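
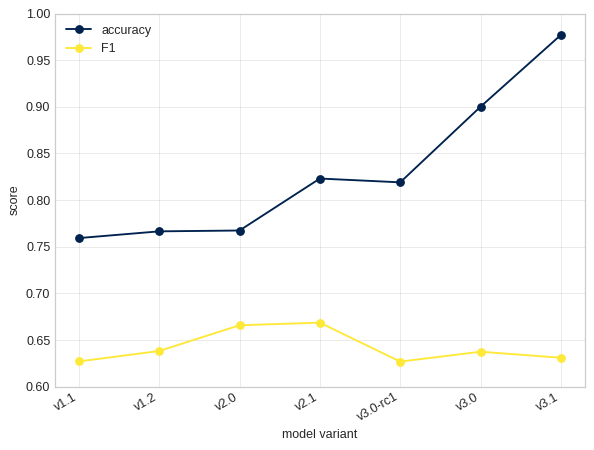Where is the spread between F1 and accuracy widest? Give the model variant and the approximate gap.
v3.1: F1 ≈ 0.65, accuracy ≈ 1.00 → gap ≈ 0.35. Next-largest (v3.0) is only ≈ 0.25.

v3.1, ≈ 0.35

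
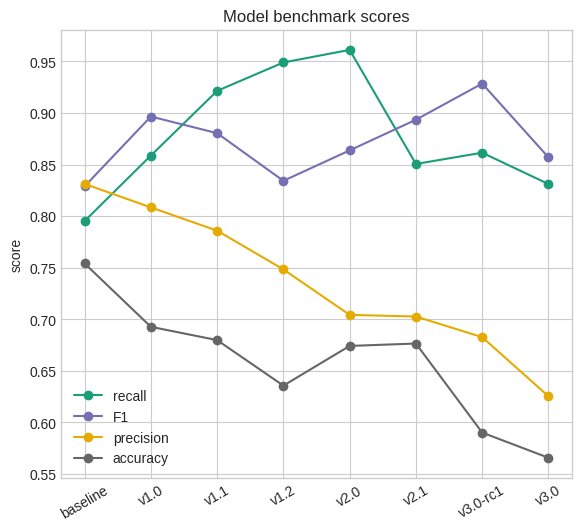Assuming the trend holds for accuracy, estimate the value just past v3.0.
Last three: 0.70, 0.60, 0.55 → slope ≈ -0.075/step → next ≈ 0.475.

≈ 0.475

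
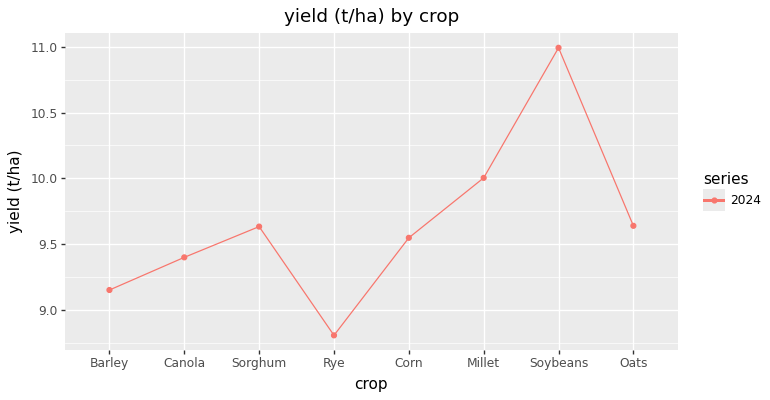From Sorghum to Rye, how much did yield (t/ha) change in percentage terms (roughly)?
Sorghum ≈ 9.6, Rye ≈ 8.8; (8.8 − 9.6) / 9.6 ≈ -8.3%.

≈ -8.3%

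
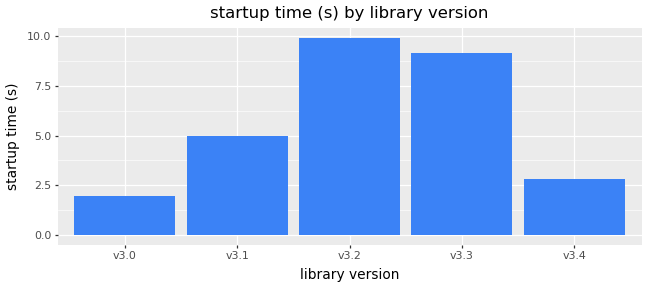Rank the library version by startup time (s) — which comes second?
v3.3

Top 3: v3.2 ≈ 10, v3.3 ≈ 9, v3.1 ≈ 5.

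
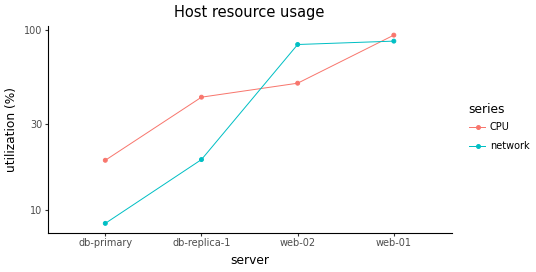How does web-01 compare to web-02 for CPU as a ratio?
≈ 1.8×

web-01 ≈ 90, web-02 ≈ 50; 90/50 ≈ 1.8.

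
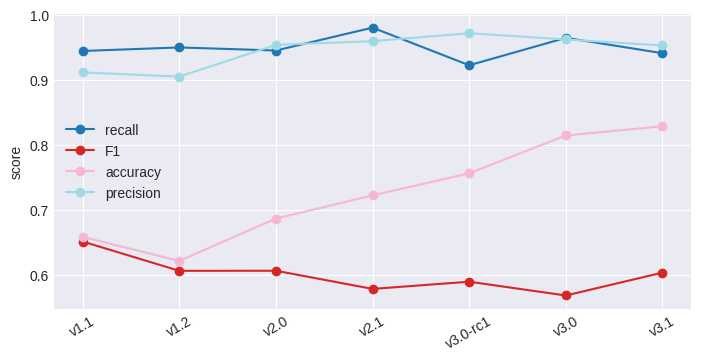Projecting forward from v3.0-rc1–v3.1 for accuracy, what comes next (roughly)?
Last three: 0.75, 0.80, 0.85 → slope ≈ 0.05/step → next ≈ 0.9.

≈ 0.9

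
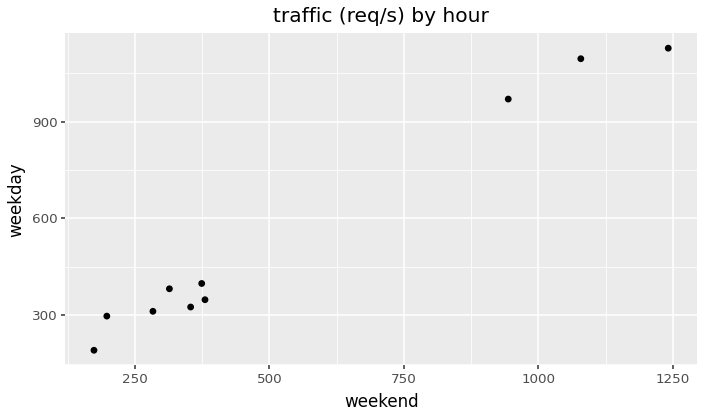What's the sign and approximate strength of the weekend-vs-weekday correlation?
positive, strong

Points are positively correlated; strong (|r| ≈ 1.0).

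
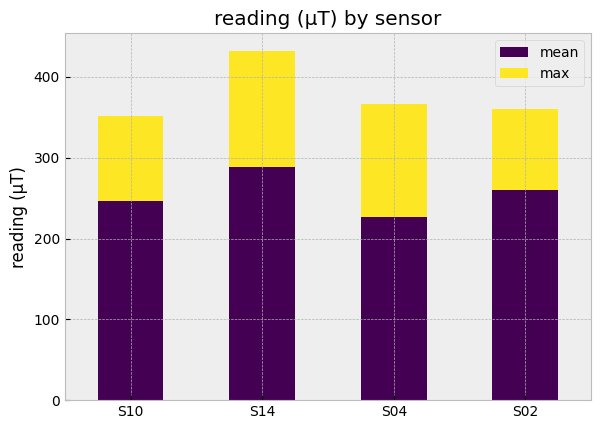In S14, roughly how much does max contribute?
max top ≈ 450, bottom ≈ 300; segment ≈ 150.

≈ 150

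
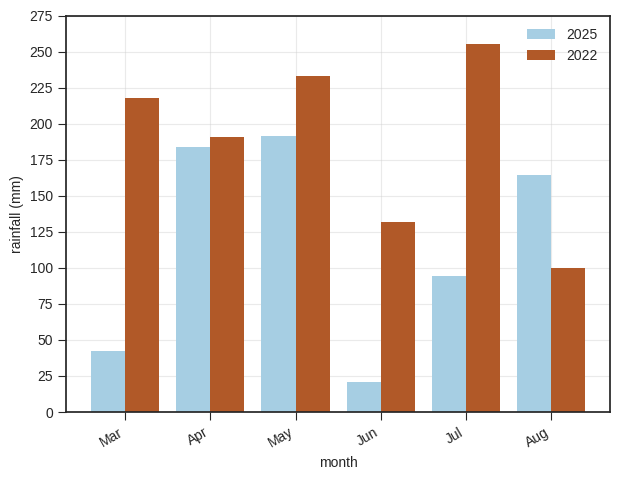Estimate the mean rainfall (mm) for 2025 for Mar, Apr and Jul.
(50 + 175 + 100) / 3 ≈ 108.

≈ 108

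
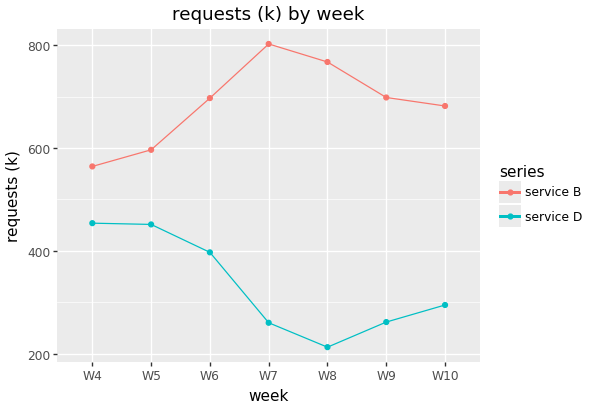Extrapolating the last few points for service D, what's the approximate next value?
Last three: 200, 250, 300 → slope ≈ 50/step → next ≈ 350.

≈ 350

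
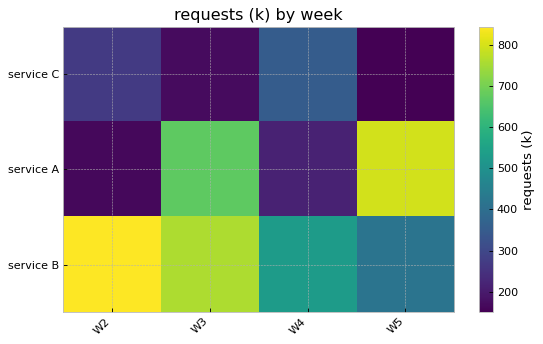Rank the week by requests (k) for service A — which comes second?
Top 3 for service A: W5 ≈ 800, W3 ≈ 700, W4 ≈ 200.

W3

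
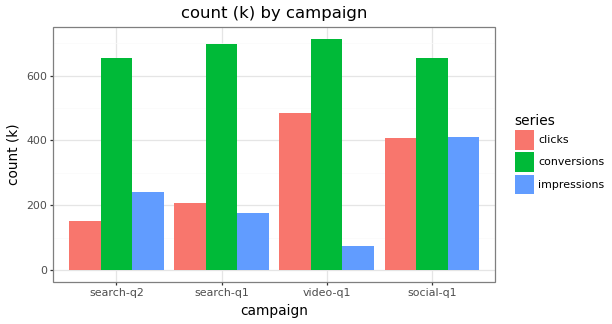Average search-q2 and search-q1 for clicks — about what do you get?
(200 + 200) / 2 ≈ 200.

≈ 200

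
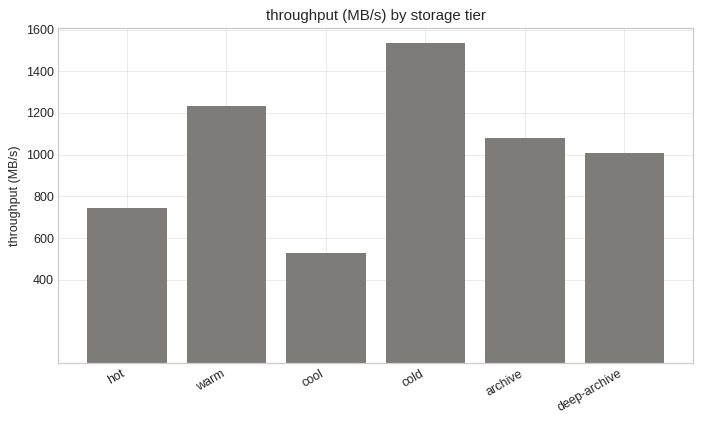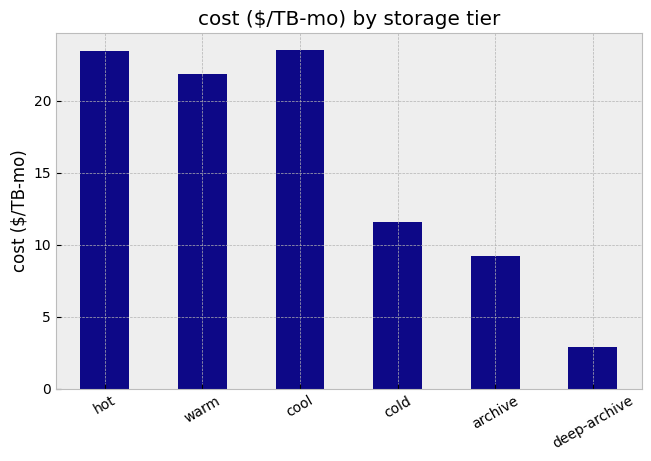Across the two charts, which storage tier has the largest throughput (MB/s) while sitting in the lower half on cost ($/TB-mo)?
Chart 2 median cost ($/TB-mo) ≈ 15; below-median storage tiers: cold, archive, deep-archive. Among those, cold has the highest throughput (MB/s) (≈ 1600).

cold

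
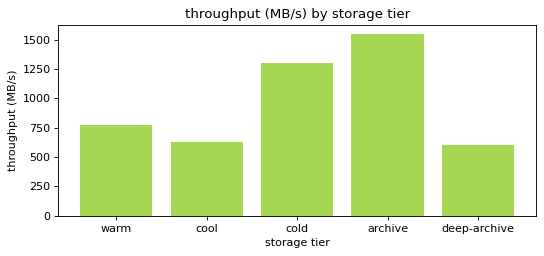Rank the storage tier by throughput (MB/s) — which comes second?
cold

Top 3: archive ≈ 1600, cold ≈ 1400, warm ≈ 800.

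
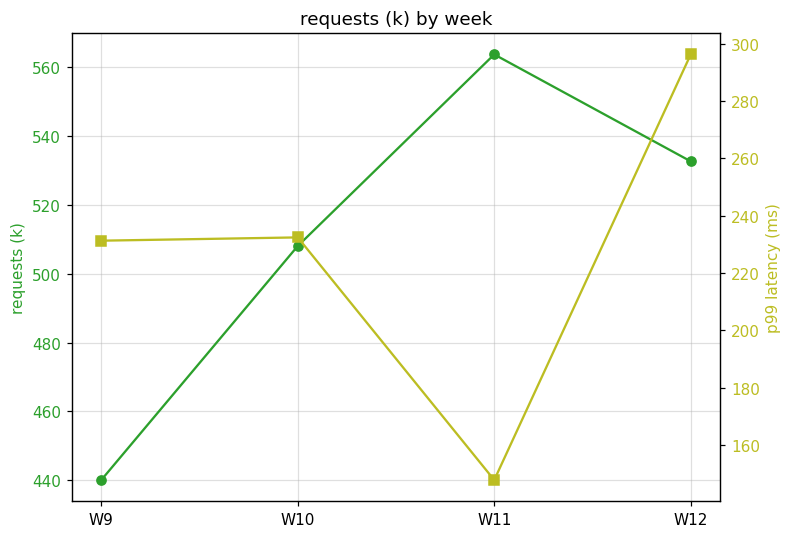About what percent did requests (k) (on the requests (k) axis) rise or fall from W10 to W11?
W10 ≈ 500, W11 ≈ 560; (560 − 500) / 500 ≈ +12%.

≈ +12%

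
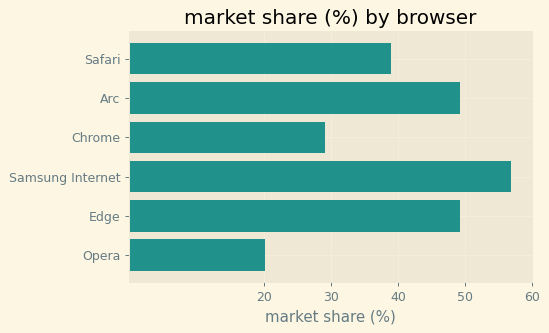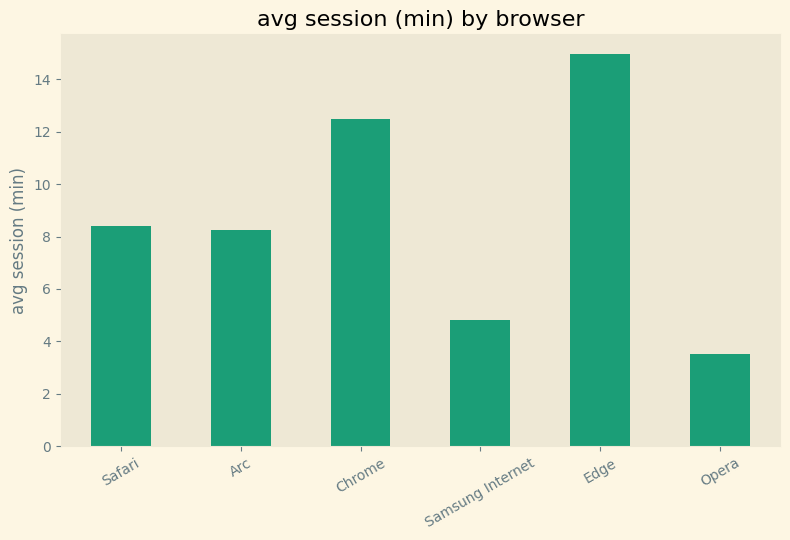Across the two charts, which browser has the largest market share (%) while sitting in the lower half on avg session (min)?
Samsung Internet

Chart 2 median avg session (min) ≈ 8; below-median browsers: Arc, Samsung Internet, Opera. Among those, Samsung Internet has the highest market share (%) (≈ 60).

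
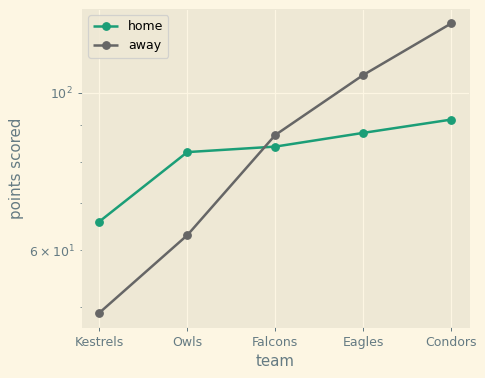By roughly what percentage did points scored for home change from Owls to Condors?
≈ +12.5%

Owls ≈ 80, Condors ≈ 90; (90 − 80) / 80 ≈ +12.5%.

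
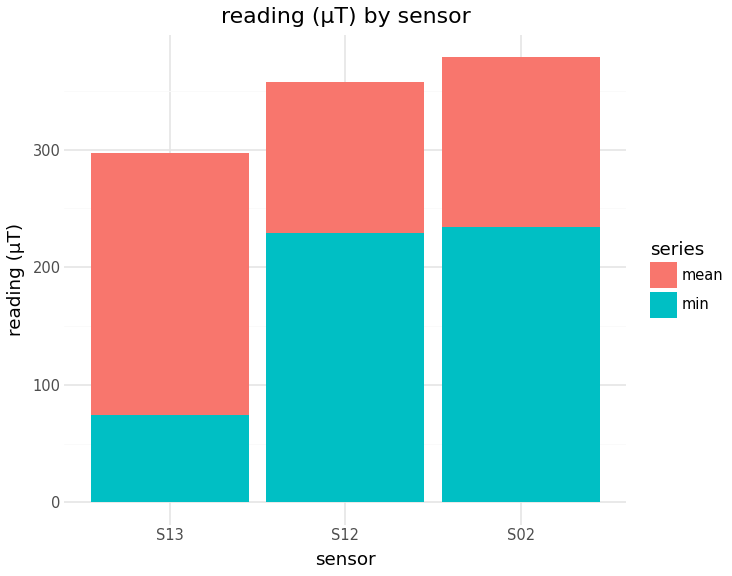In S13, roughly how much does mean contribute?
≈ 250

mean top ≈ 300, bottom ≈ 50; segment ≈ 250.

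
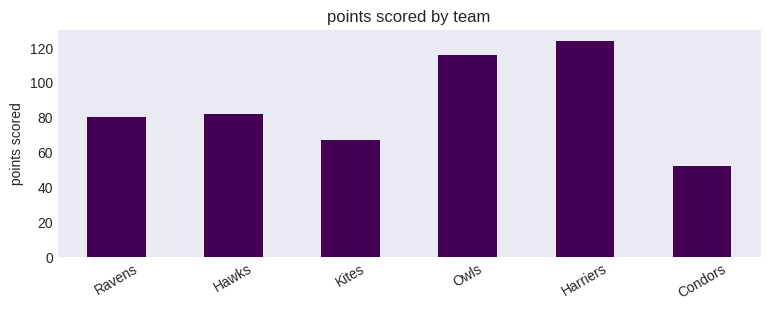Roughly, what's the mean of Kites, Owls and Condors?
(60 + 120 + 60) / 3 ≈ 80.

≈ 80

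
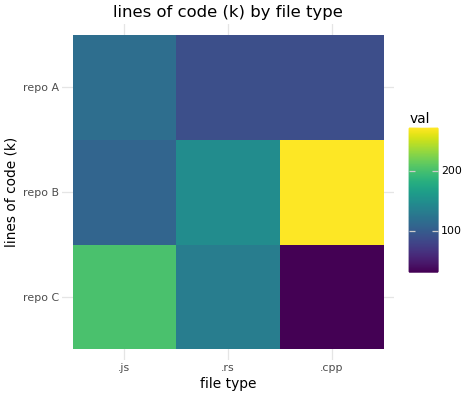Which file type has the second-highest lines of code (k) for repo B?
.rs

Top 3 for repo B: .cpp ≈ 275, .rs ≈ 150, .js ≈ 100.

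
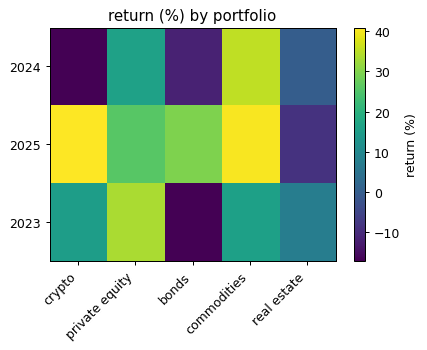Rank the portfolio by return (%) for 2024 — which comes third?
Top 4 for 2024: commodities ≈ 35, private equity ≈ 15, real estate ≈ 0, bonds ≈ -10.

real estate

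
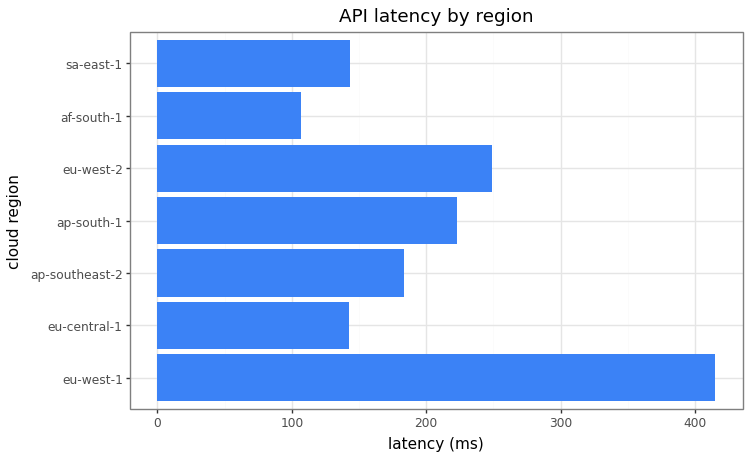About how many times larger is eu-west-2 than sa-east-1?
≈ 1.67×

eu-west-2 ≈ 250, sa-east-1 ≈ 150; 250/150 ≈ 1.67.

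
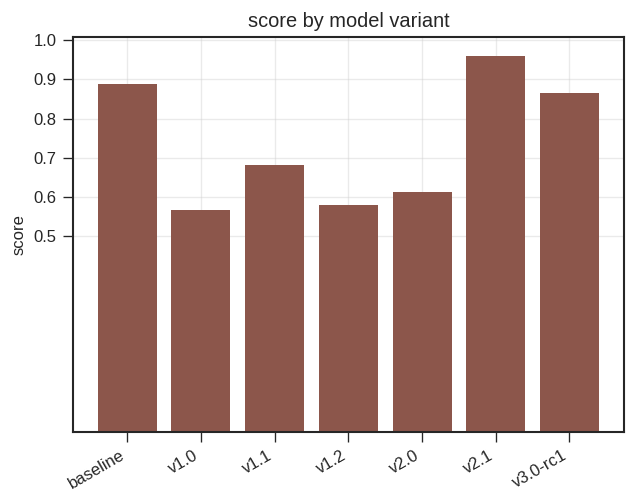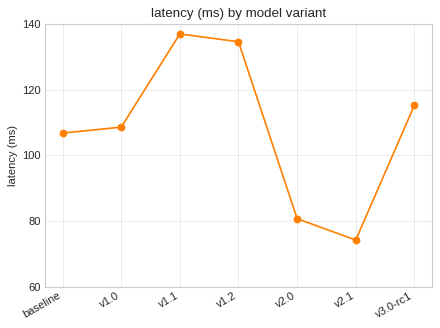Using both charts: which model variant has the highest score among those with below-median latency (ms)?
Chart 2 median latency (ms) ≈ 100; below-median model variants: baseline, v2.0, v2.1. Among those, v2.1 has the highest score (≈ 1).

v2.1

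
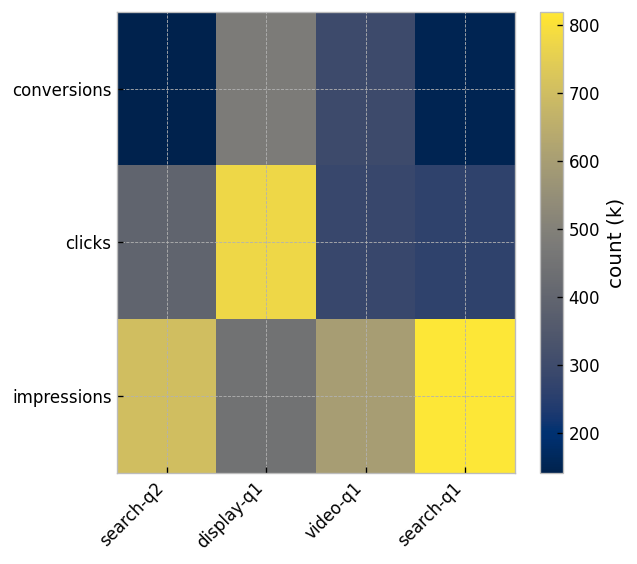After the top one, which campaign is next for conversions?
Top 3 for conversions: display-q1 ≈ 500, video-q1 ≈ 300, search-q1 ≈ 100.

video-q1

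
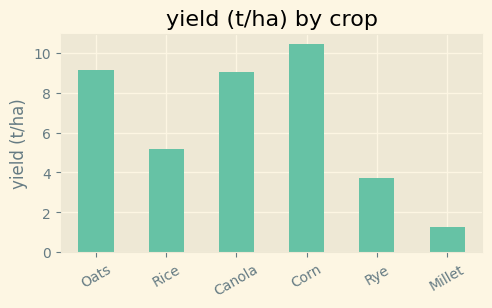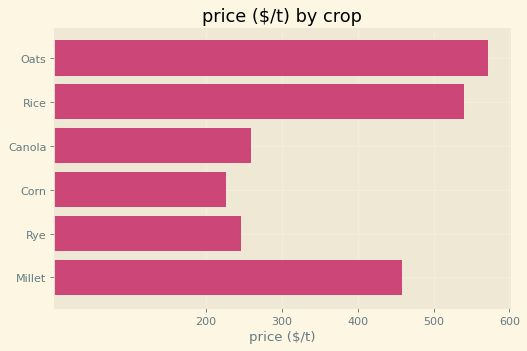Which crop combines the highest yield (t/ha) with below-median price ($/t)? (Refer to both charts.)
Corn

Chart 2 median price ($/t) ≈ 400; below-median crops: Canola, Corn, Rye. Among those, Corn has the highest yield (t/ha) (≈ 10).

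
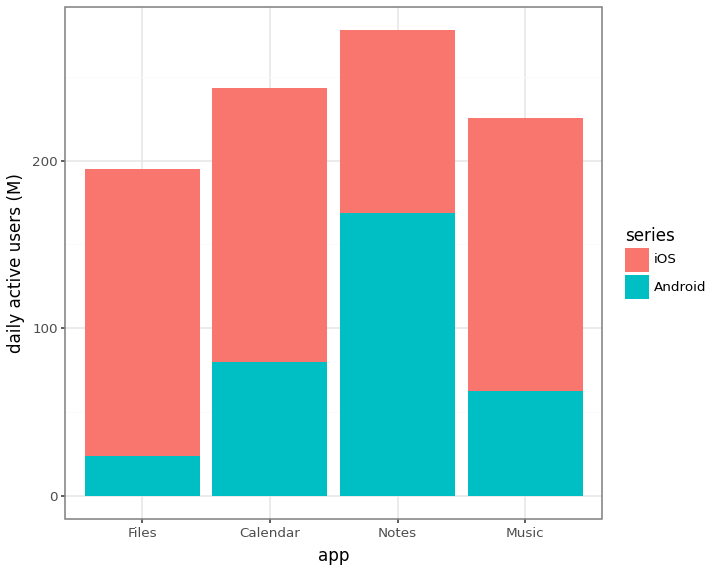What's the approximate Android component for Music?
≈ 75

Android top ≈ 75, bottom ≈ 0; segment ≈ 75.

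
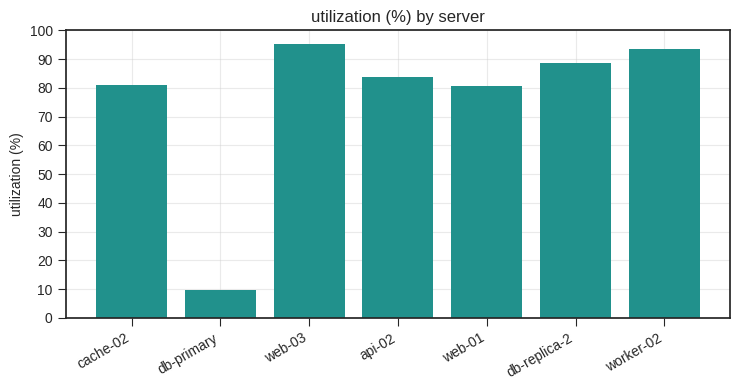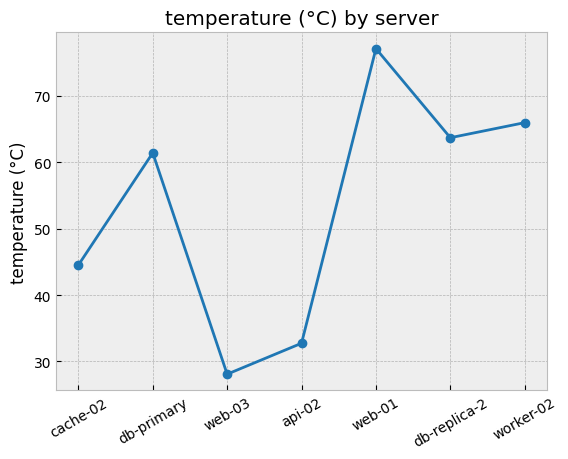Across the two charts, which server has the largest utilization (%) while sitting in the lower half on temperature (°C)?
Chart 2 median temperature (°C) ≈ 60; below-median servers: cache-02, web-03, api-02. Among those, web-03 has the highest utilization (%) (≈ 100).

web-03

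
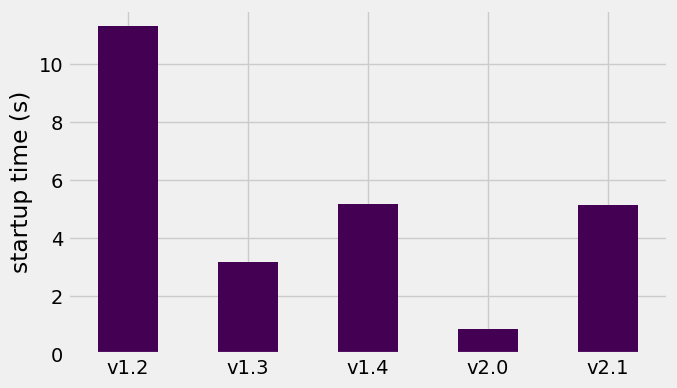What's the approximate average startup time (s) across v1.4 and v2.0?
≈ 3

(5 + 1) / 2 ≈ 3.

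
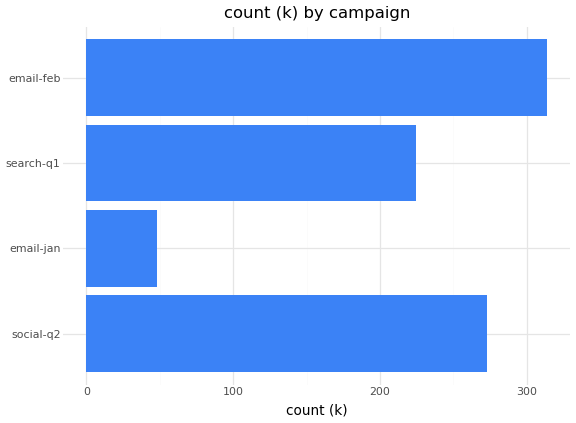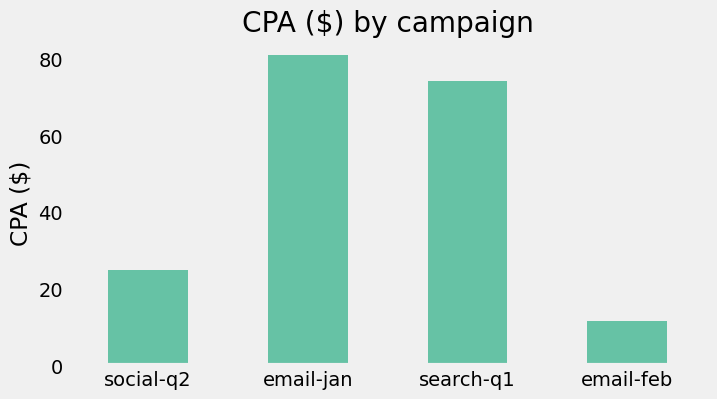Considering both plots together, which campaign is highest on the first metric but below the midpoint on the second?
Chart 2 median CPA ($) ≈ 50; below-median campaigns: social-q2, email-feb. Among those, email-feb has the highest count (k) (≈ 300).

email-feb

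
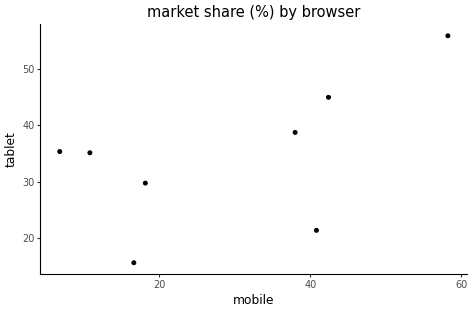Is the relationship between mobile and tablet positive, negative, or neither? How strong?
Points are positively correlated; moderate (|r| ≈ 0.6).

positive, moderate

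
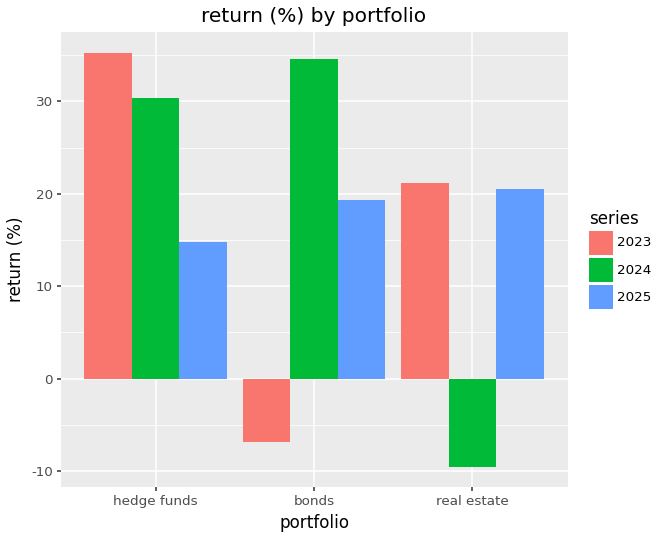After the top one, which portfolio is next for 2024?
hedge funds

Top 3 for 2024: bonds ≈ 35, hedge funds ≈ 30, real estate ≈ -10.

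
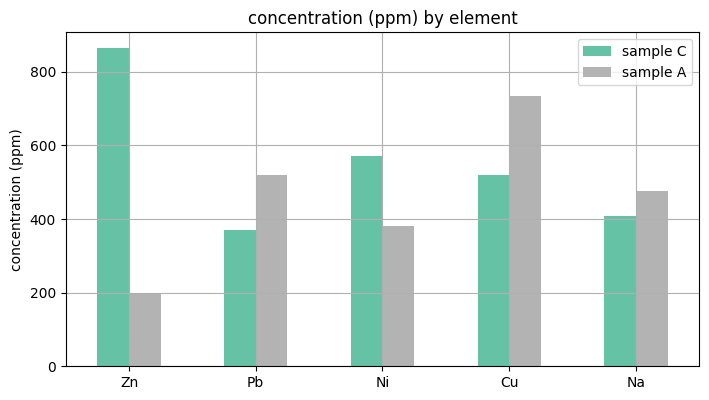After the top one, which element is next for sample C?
Top 3 for sample C: Zn ≈ 900, Ni ≈ 600, Cu ≈ 500.

Ni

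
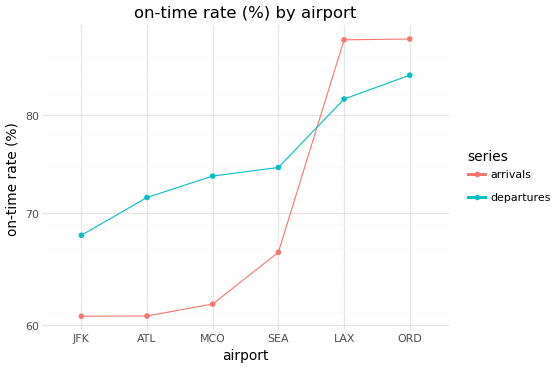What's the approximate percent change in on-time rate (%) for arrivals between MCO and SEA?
MCO ≈ 60, SEA ≈ 65; (65 − 60) / 60 ≈ +8.3%.

≈ +8.3%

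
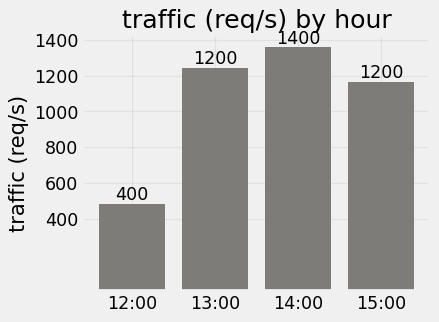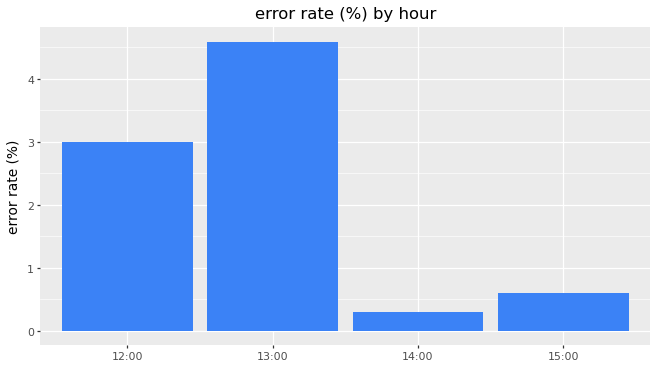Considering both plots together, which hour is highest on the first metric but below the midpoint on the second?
14:00

Chart 2 median error rate (%) ≈ 2; below-median hours: 14:00, 15:00. Among those, 14:00 has the highest traffic (req/s) (≈ 1400).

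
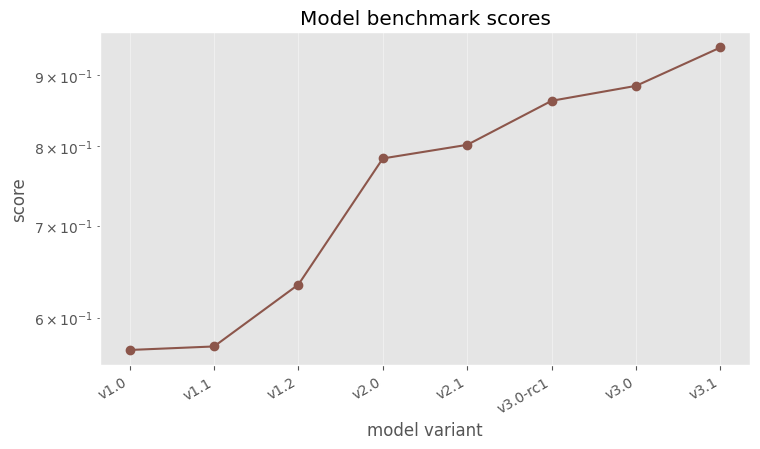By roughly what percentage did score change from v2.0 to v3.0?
v2.0 ≈ 0.80, v3.0 ≈ 0.90; (0.90 − 0.80) / 0.80 ≈ +12.5%.

≈ +12.5%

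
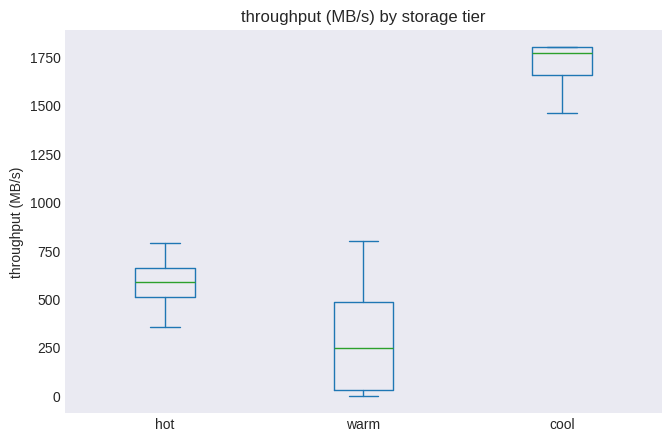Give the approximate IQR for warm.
Q3 ≈ 400, Q1 ≈ 0; IQR ≈ 400.

≈ 400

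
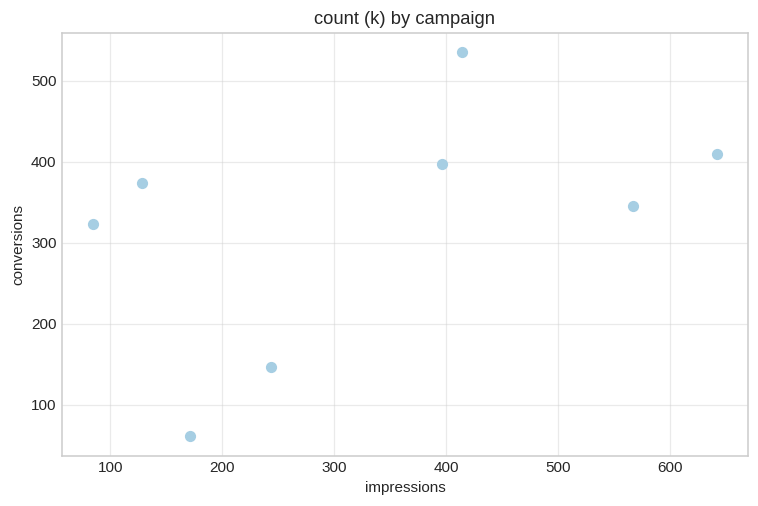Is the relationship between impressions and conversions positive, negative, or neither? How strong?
Points are positively correlated; moderate (|r| ≈ 0.5).

positive, moderate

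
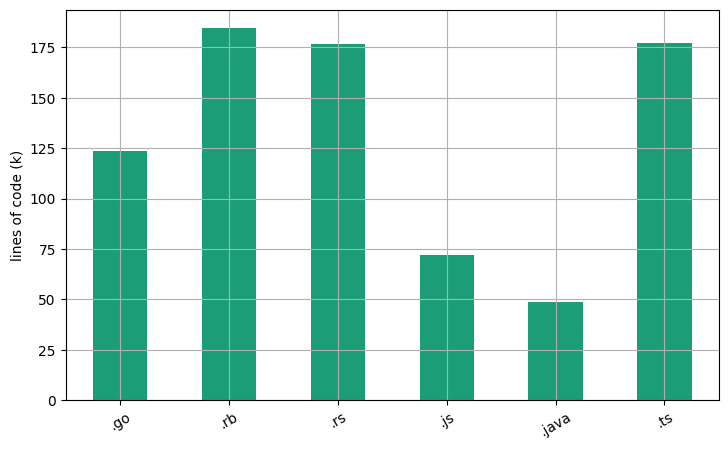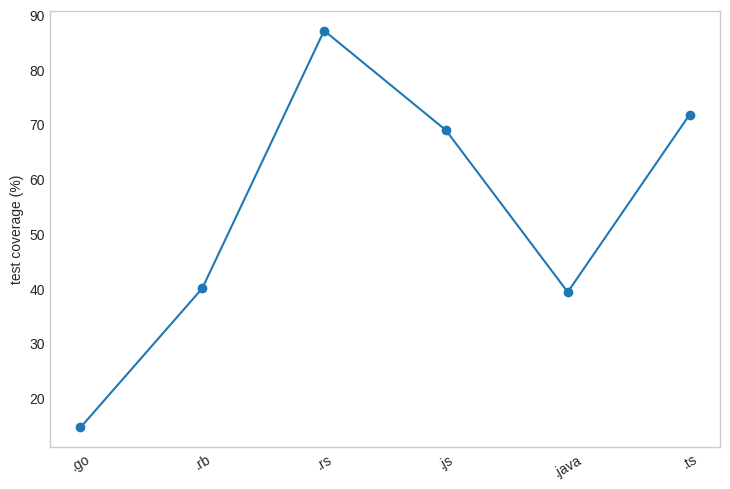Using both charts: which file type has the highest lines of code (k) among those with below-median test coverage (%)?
.rb

Chart 2 median test coverage (%) ≈ 50; below-median file types: .go, .rb, .java. Among those, .rb has the highest lines of code (k) (≈ 180).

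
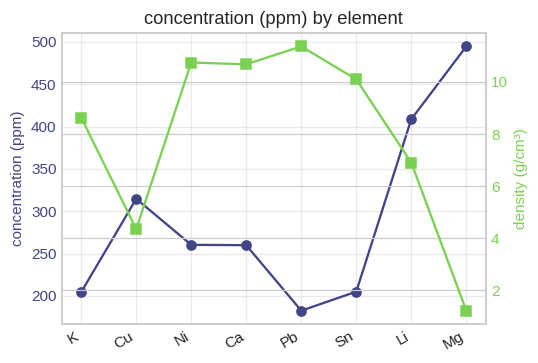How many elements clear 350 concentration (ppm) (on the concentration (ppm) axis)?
Above 350: Li, Mg.

2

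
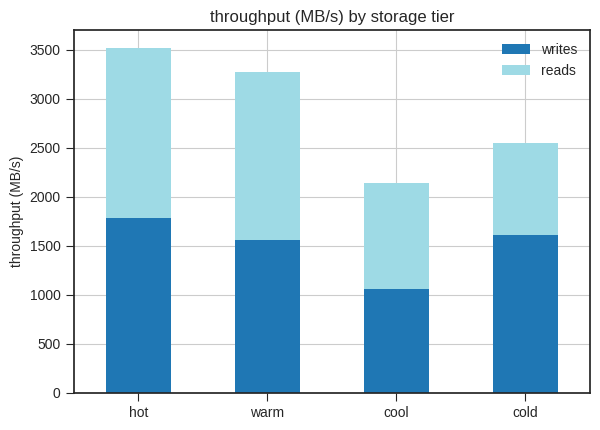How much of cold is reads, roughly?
reads top ≈ 2500, bottom ≈ 1500; segment ≈ 1000.

≈ 1000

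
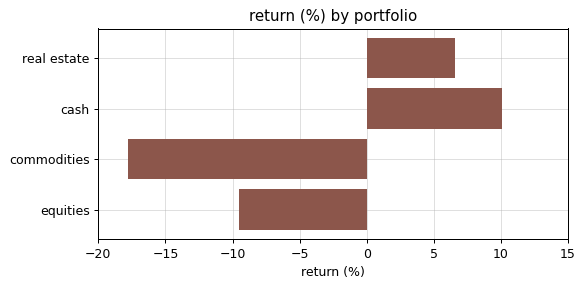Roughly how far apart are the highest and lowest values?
Max cash ≈ 10, min commodities ≈ -20; range ≈ 30.

≈ 30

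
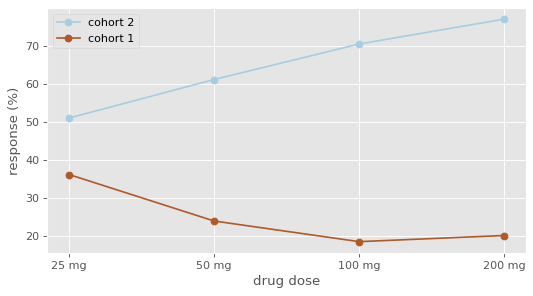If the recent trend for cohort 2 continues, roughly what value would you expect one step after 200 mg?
≈ 82.5

Last three: 60, 70, 75 → slope ≈ 7.5/step → next ≈ 82.5.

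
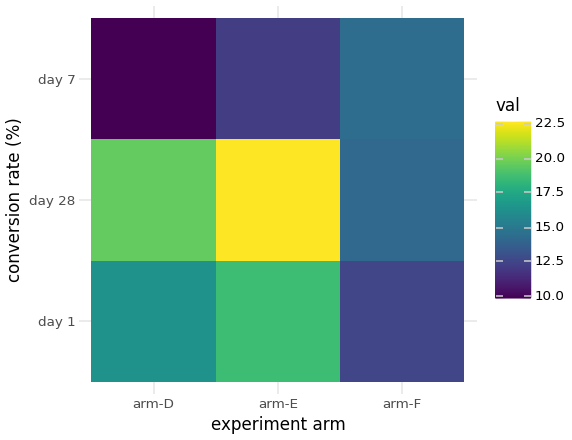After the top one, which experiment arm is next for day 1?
arm-D

Top 3 for day 1: arm-E ≈ 18, arm-D ≈ 16, arm-F ≈ 12.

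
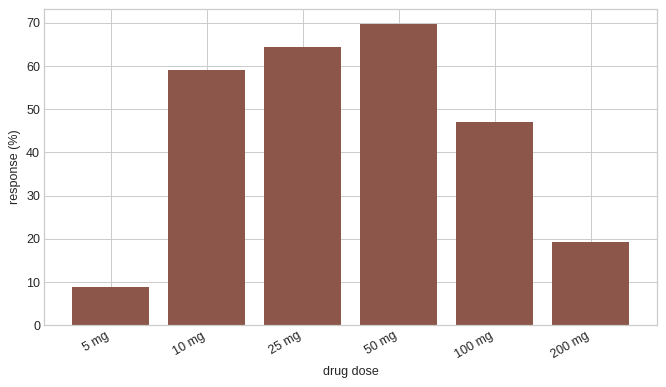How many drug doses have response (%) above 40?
Above 40: 10 mg, 25 mg, 50 mg, 100 mg.

4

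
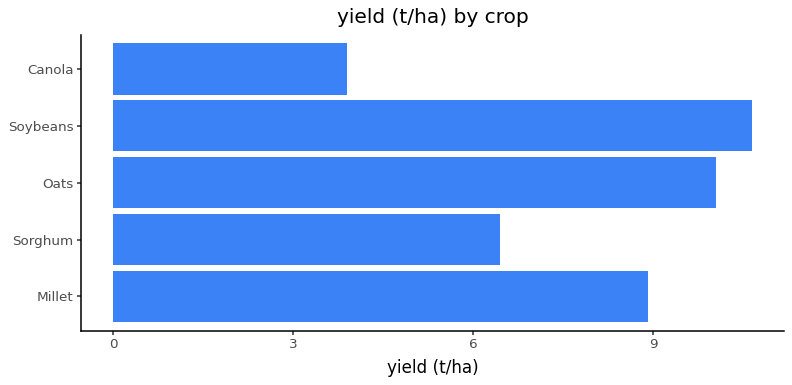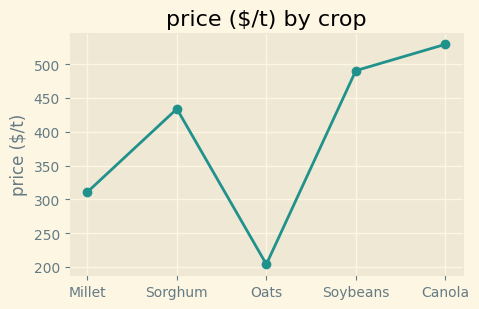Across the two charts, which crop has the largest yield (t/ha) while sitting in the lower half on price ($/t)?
Chart 2 median price ($/t) ≈ 450; below-median crops: Millet, Oats. Among those, Oats has the highest yield (t/ha) (≈ 10).

Oats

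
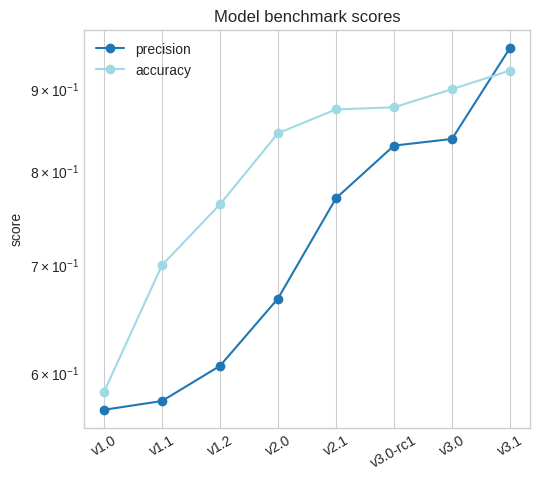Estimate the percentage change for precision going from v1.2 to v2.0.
v1.2 ≈ 0.60, v2.0 ≈ 0.65; (0.65 − 0.60) / 0.60 ≈ +8.3%.

≈ +8.3%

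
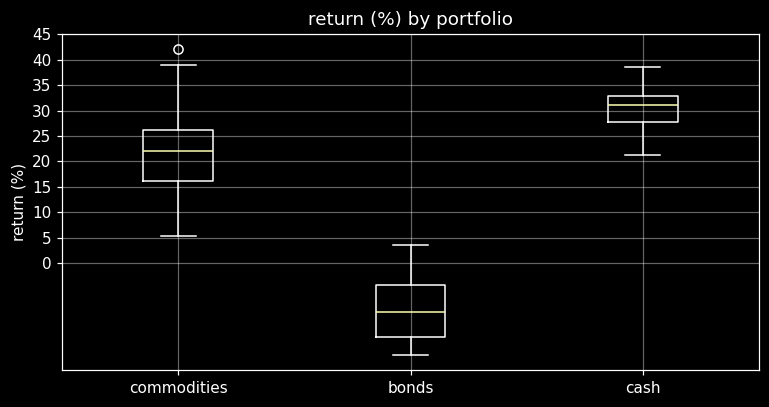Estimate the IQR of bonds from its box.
≈ 10

Q3 ≈ -5, Q1 ≈ -15; IQR ≈ 10.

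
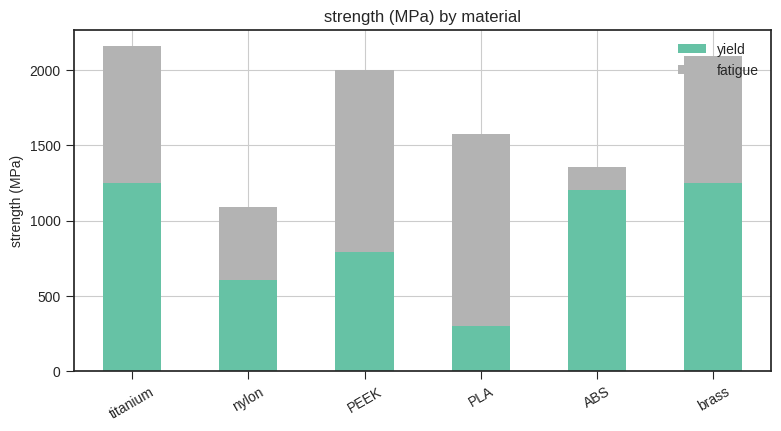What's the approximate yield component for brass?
≈ 1200

yield top ≈ 1200, bottom ≈ 0; segment ≈ 1200.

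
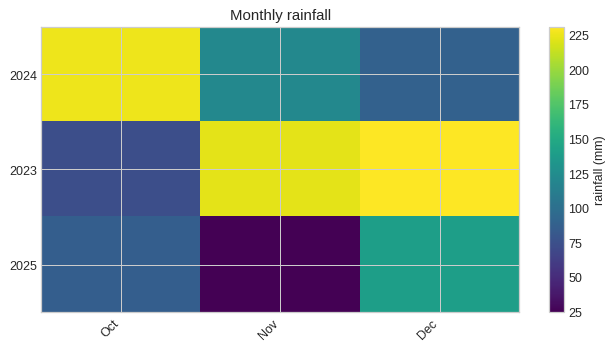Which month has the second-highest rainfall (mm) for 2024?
Nov

Top 3 for 2024: Oct ≈ 220, Nov ≈ 120, Dec ≈ 80.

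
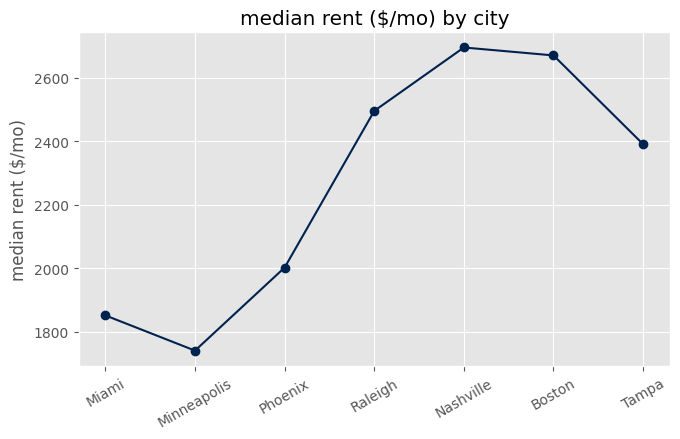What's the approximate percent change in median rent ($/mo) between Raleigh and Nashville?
Raleigh ≈ 2500, Nashville ≈ 2700; (2700 − 2500) / 2500 ≈ +8%.

≈ +8%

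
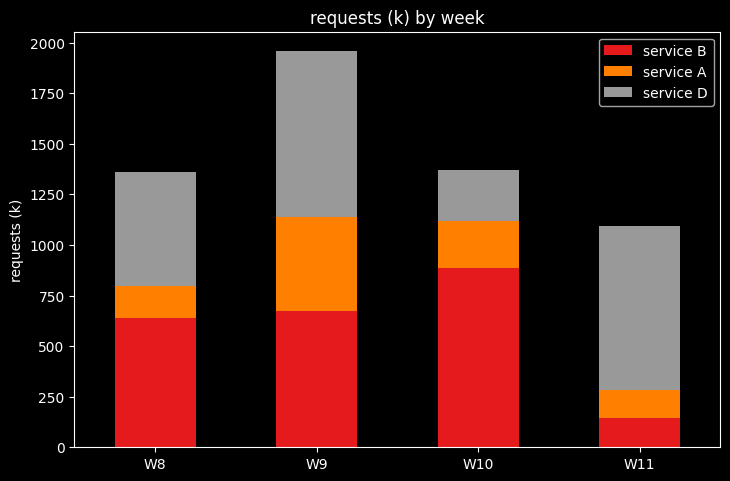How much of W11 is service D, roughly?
≈ 800

service D top ≈ 1000, bottom ≈ 200; segment ≈ 800.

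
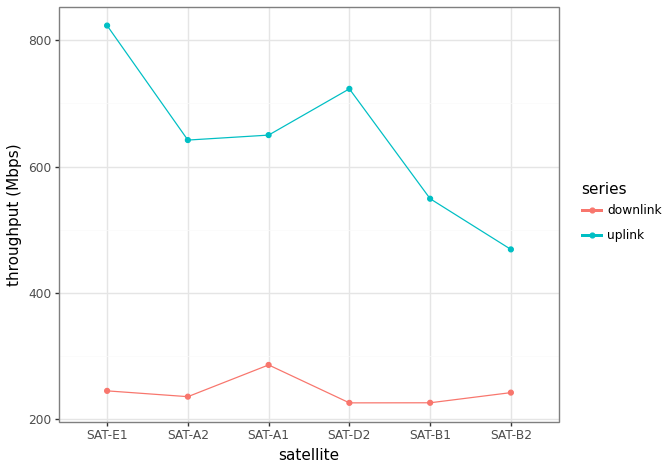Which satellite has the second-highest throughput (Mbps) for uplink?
SAT-D2

Top 3 for uplink: SAT-E1 ≈ 800, SAT-D2 ≈ 700, SAT-A1 ≈ 650.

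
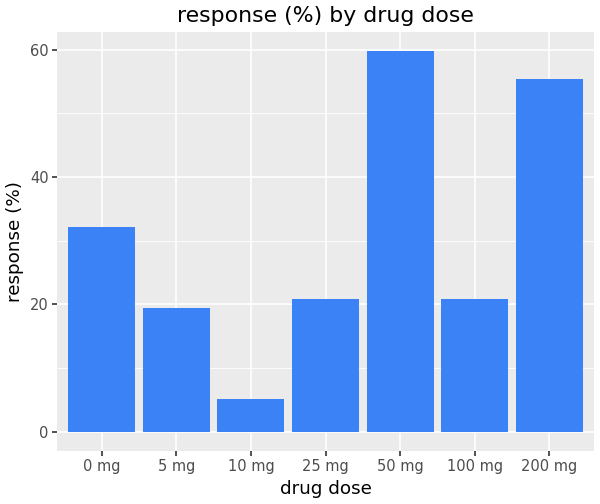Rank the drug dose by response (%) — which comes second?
Top 3: 50 mg ≈ 60, 200 mg ≈ 55, 0 mg ≈ 30.

200 mg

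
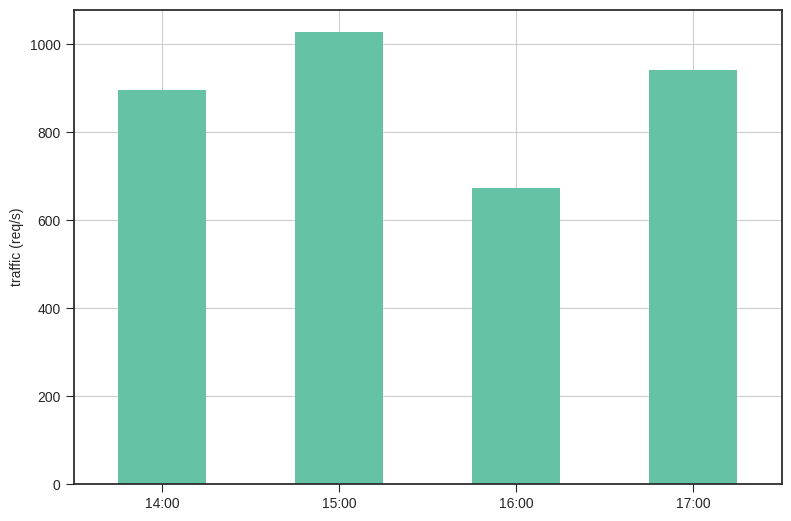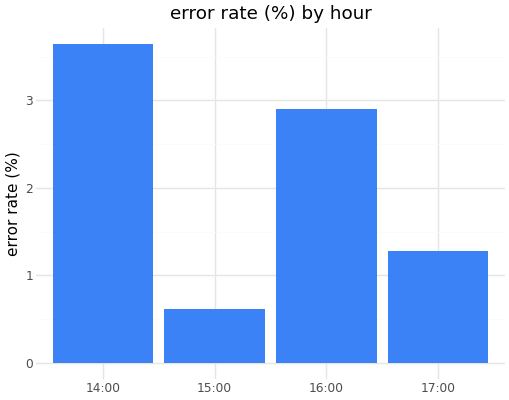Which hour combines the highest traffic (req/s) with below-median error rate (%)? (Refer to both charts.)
Chart 2 median error rate (%) ≈ 2; below-median hours: 15:00, 17:00. Among those, 15:00 has the highest traffic (req/s) (≈ 1000).

15:00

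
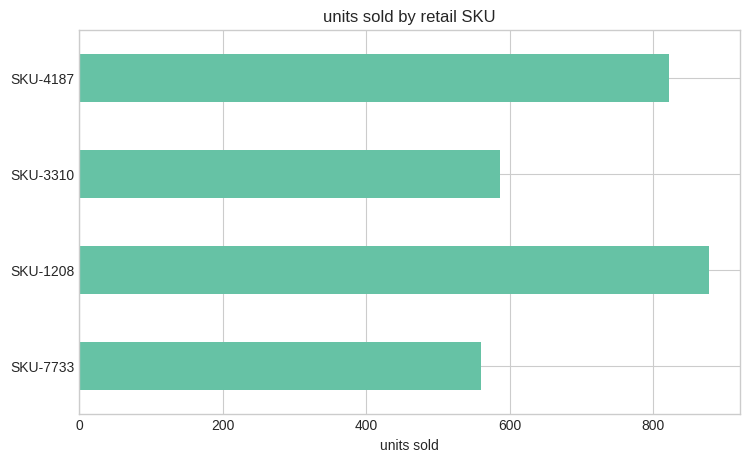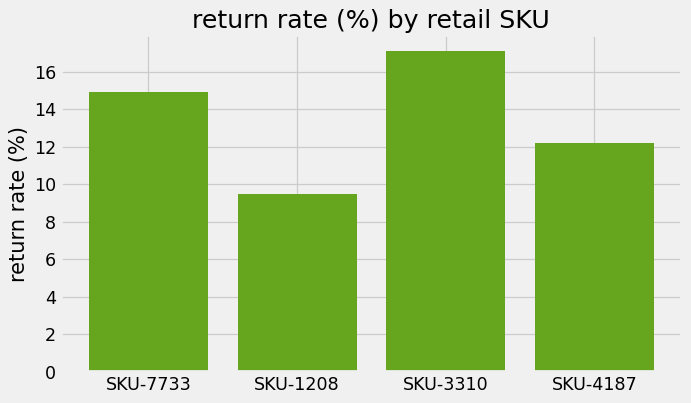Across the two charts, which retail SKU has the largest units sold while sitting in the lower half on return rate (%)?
SKU-1208

Chart 2 median return rate (%) ≈ 14; below-median retail SKUs: SKU-1208, SKU-4187. Among those, SKU-1208 has the highest units sold (≈ 900).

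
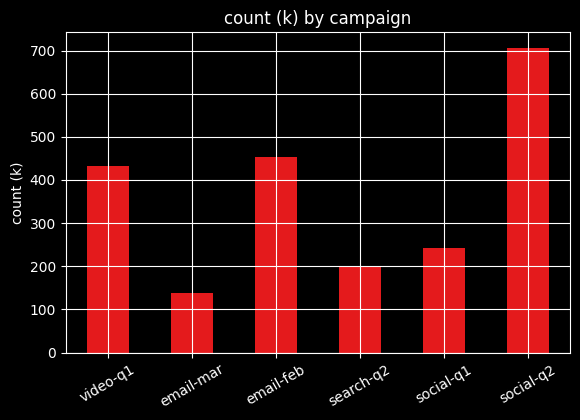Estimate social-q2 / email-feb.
social-q2 ≈ 700, email-feb ≈ 500; 700/500 ≈ 1.4.

≈ 1.4×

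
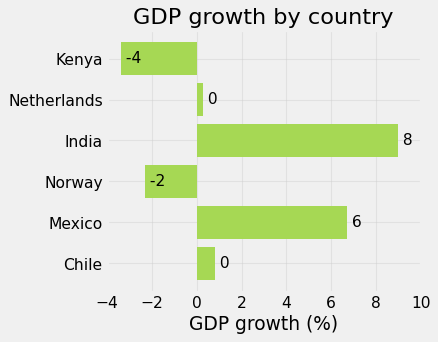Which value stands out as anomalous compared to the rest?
India ≈ 8; the rest sit between ≈ -4 and ≈ 6.

India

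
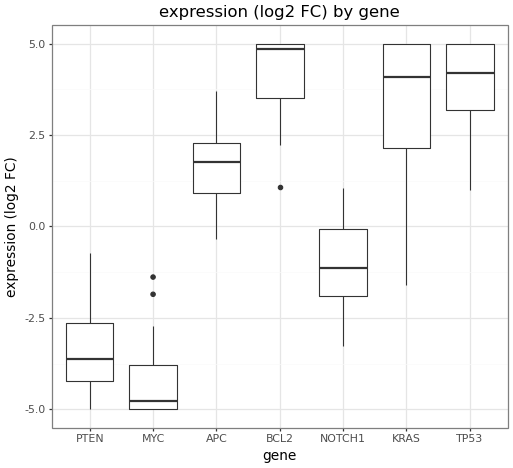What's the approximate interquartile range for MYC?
≈ 1

Q3 ≈ -4, Q1 ≈ -5; IQR ≈ 1.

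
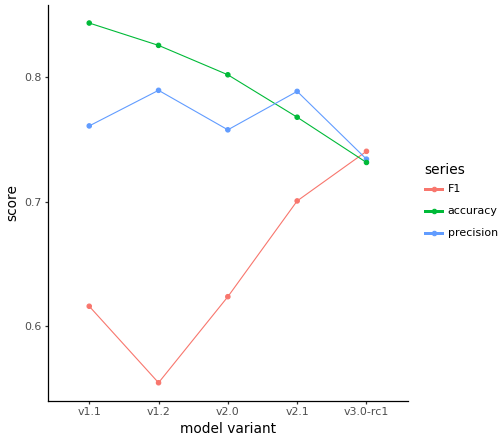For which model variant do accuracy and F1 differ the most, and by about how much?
v1.2: accuracy ≈ 0.85, F1 ≈ 0.55 → gap ≈ 0.30. Next-largest (v1.1) is only ≈ 0.25.

v1.2, ≈ 0.30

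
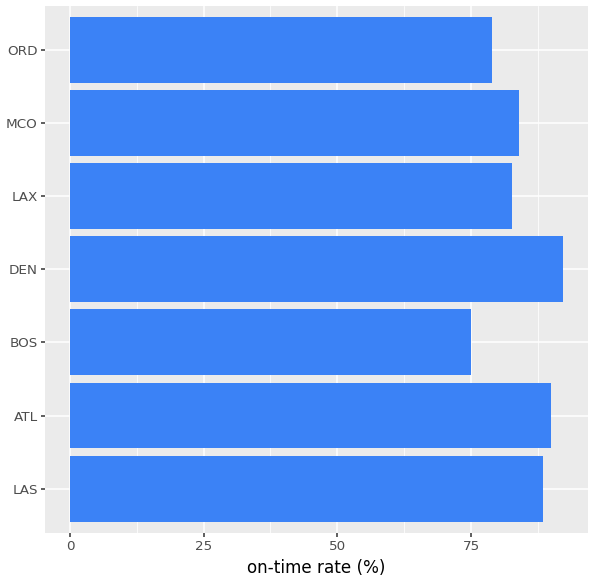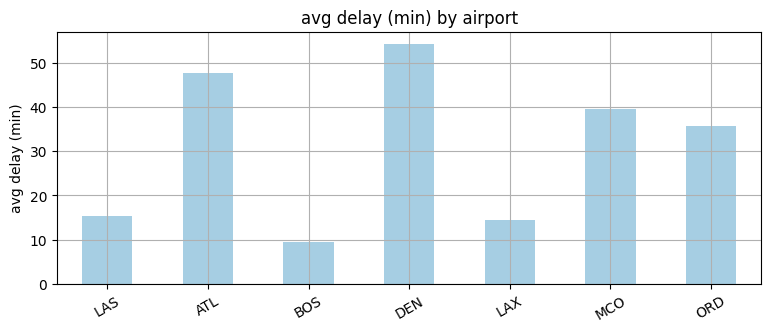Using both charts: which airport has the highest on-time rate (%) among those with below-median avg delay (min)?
LAS

Chart 2 median avg delay (min) ≈ 35; below-median airports: LAS, BOS, LAX. Among those, LAS has the highest on-time rate (%) (≈ 90).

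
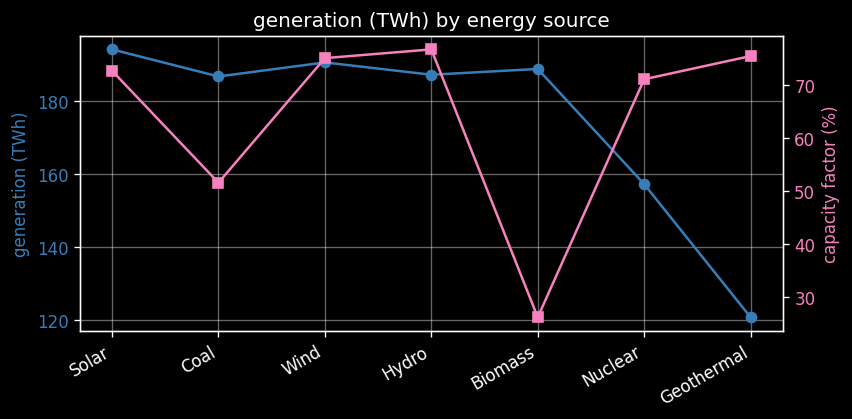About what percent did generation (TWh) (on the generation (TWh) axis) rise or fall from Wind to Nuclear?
Wind ≈ 190, Nuclear ≈ 160; (160 − 190) / 190 ≈ -15.8%.

≈ -15.8%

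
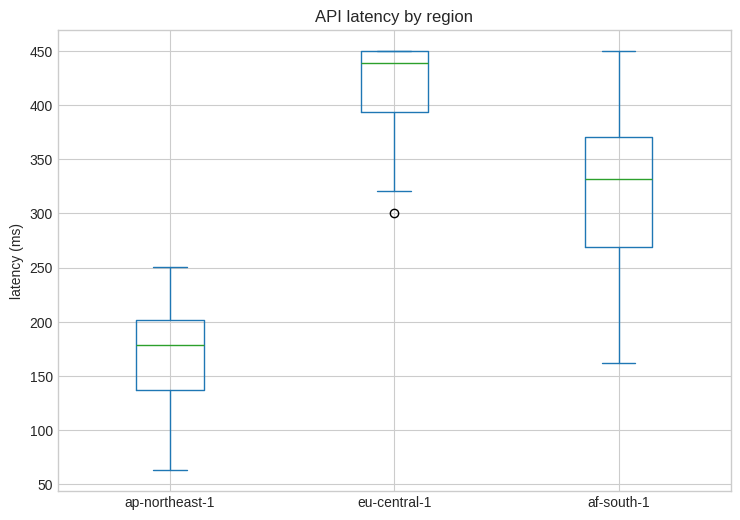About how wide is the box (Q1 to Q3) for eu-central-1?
≈ 50

Q3 ≈ 450, Q1 ≈ 400; IQR ≈ 50.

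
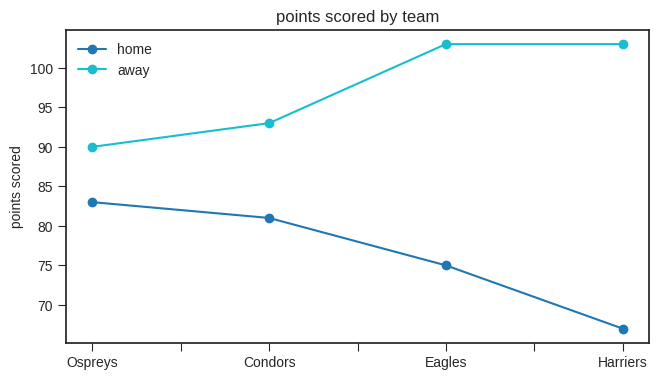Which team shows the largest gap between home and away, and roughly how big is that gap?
Harriers, ≈ 40

Harriers: home ≈ 65, away ≈ 105 → gap ≈ 40. Next-largest (Eagles) is only ≈ 30.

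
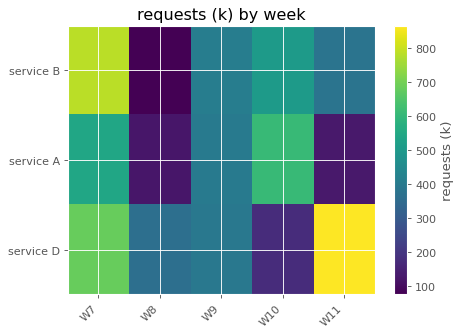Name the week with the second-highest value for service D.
Top 3 for service D: W11 ≈ 900, W7 ≈ 700, W9 ≈ 400.

W7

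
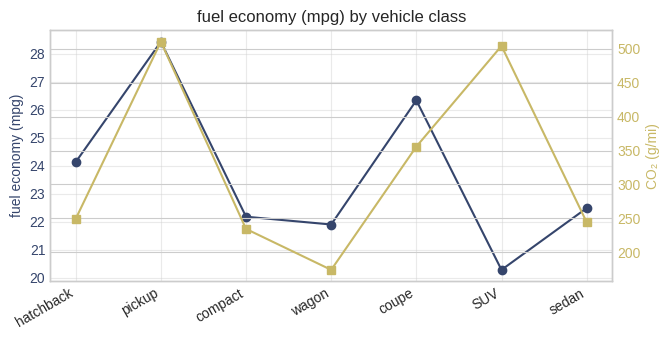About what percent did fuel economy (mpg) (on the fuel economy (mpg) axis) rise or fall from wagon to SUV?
≈ -9.1%

wagon ≈ 22, SUV ≈ 20; (20 − 22) / 22 ≈ -9.1%.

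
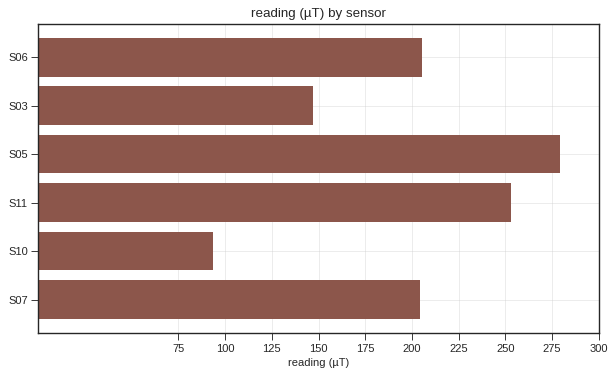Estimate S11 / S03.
S11 ≈ 250, S03 ≈ 150; 250/150 ≈ 1.67.

≈ 1.67×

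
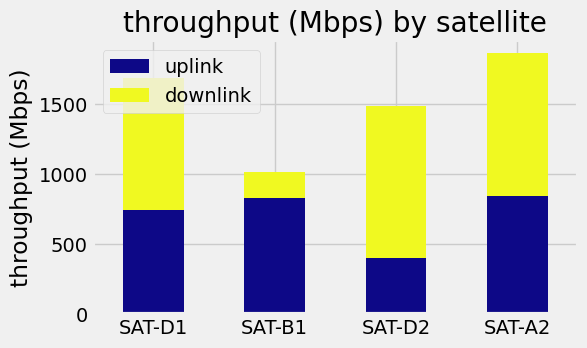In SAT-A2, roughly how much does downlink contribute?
downlink top ≈ 1800, bottom ≈ 800; segment ≈ 1000.

≈ 1000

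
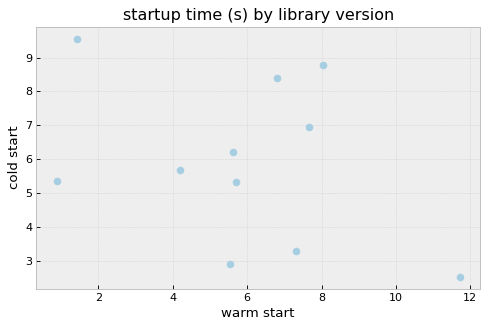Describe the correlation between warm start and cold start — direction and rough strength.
Points are negatively correlated; weak (|r| ≈ 0.3).

negative, weak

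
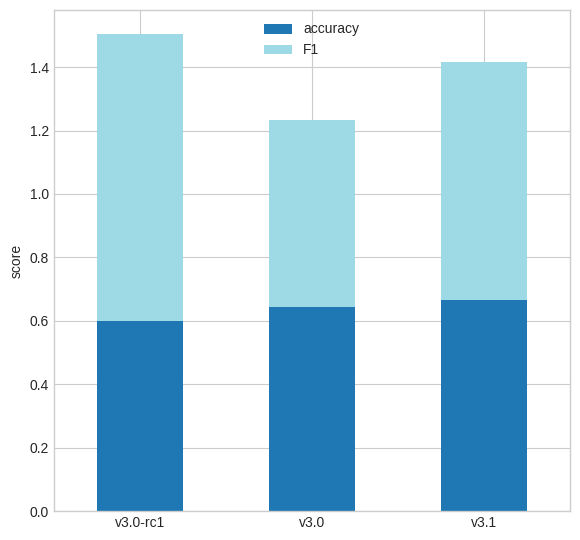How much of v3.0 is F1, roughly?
F1 top ≈ 1.2, bottom ≈ 0.6; segment ≈ 0.6.

≈ 0.6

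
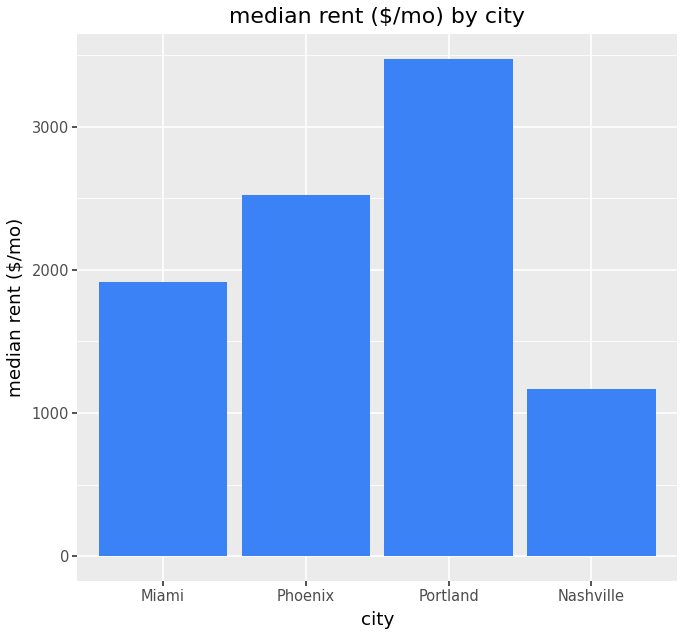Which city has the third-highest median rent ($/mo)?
Miami

Top 4: Portland ≈ 3500, Phoenix ≈ 2500, Miami ≈ 2000, Nashville ≈ 1000.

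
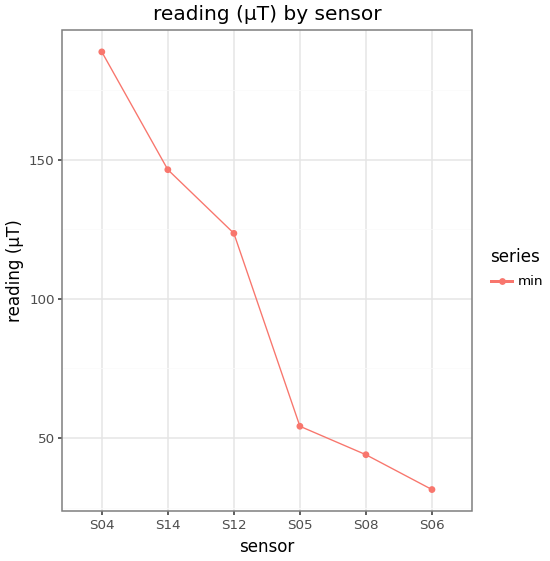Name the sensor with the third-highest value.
S12

Top 4: S04 ≈ 180, S14 ≈ 140, S12 ≈ 120, S05 ≈ 60.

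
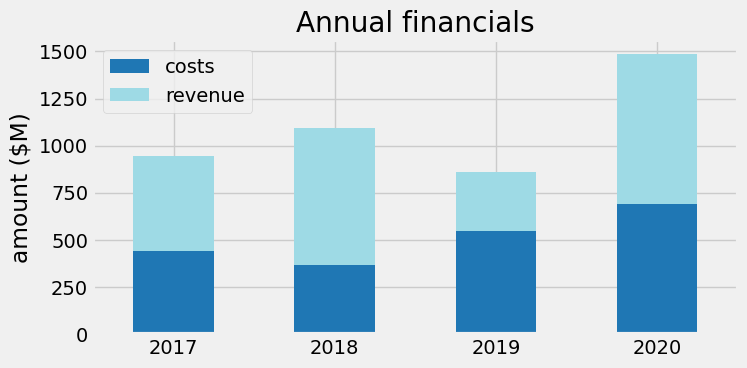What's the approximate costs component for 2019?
≈ 600

costs top ≈ 600, bottom ≈ 0; segment ≈ 600.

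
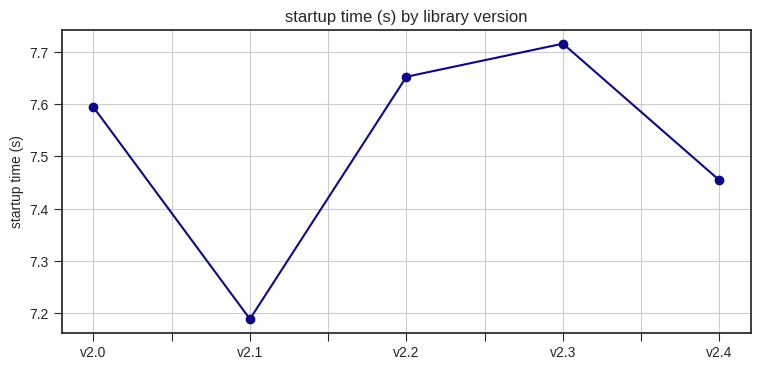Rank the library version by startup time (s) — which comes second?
Top 3: v2.3 ≈ 7.70, v2.2 ≈ 7.65, v2.0 ≈ 7.60.

v2.2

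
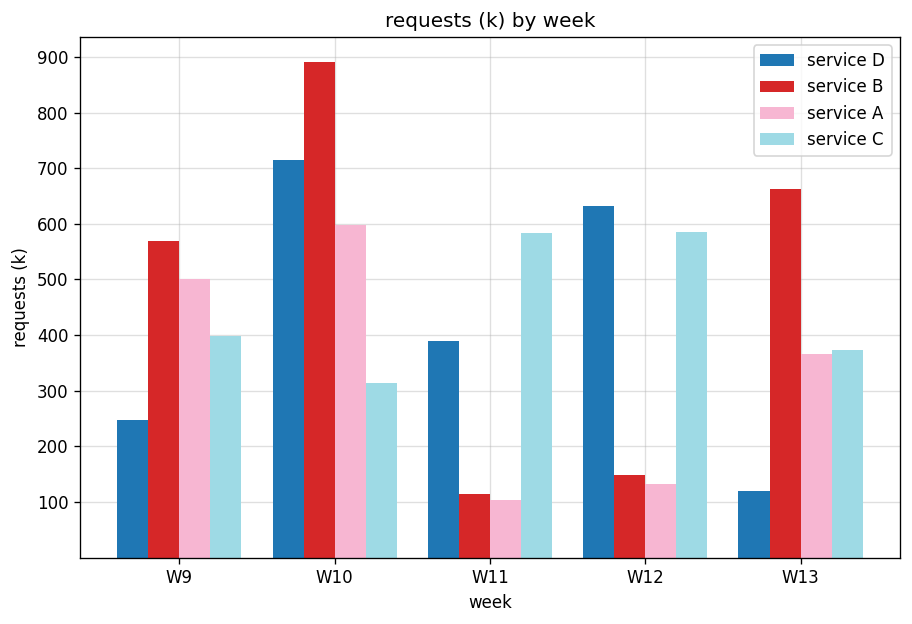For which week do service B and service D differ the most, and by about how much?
W13, ≈ 600 k

W13: service B ≈ 700, service D ≈ 100 → gap ≈ 600. Next-largest (W12) is only ≈ 500.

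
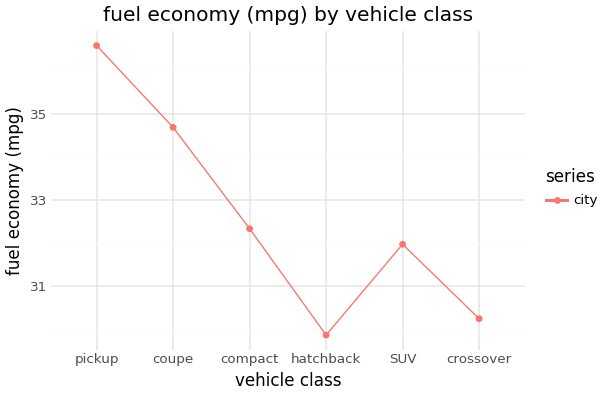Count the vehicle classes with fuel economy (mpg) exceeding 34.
2

Above 34: pickup, coupe.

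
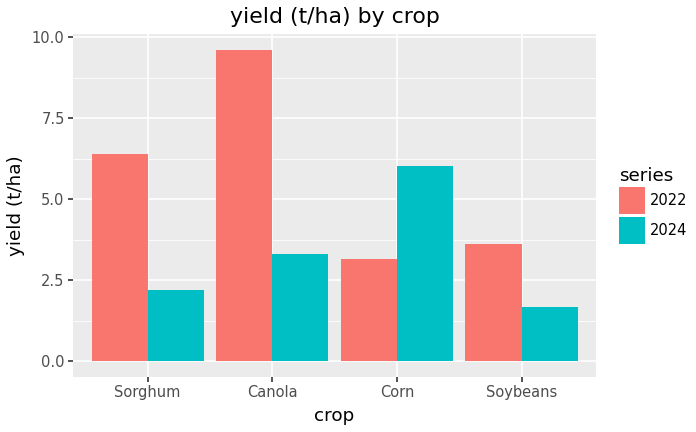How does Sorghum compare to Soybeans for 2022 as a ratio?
Sorghum ≈ 6, Soybeans ≈ 4; 6/4 ≈ 1.5.

≈ 1.5×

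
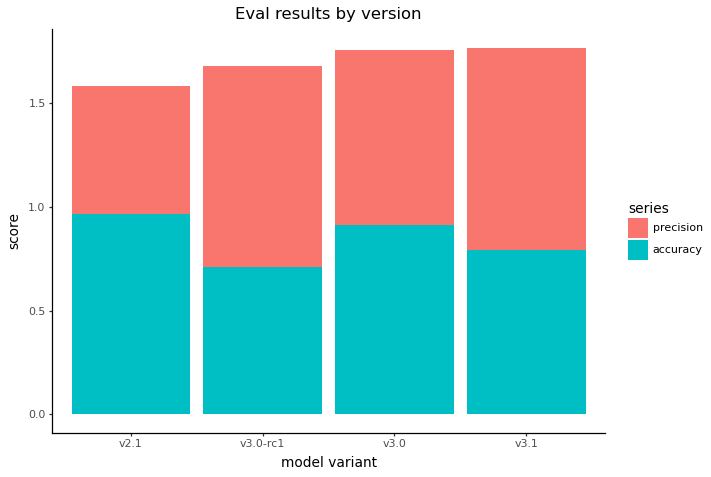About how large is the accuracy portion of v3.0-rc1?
≈ 0.8

accuracy top ≈ 0.8, bottom ≈ 0.0; segment ≈ 0.8.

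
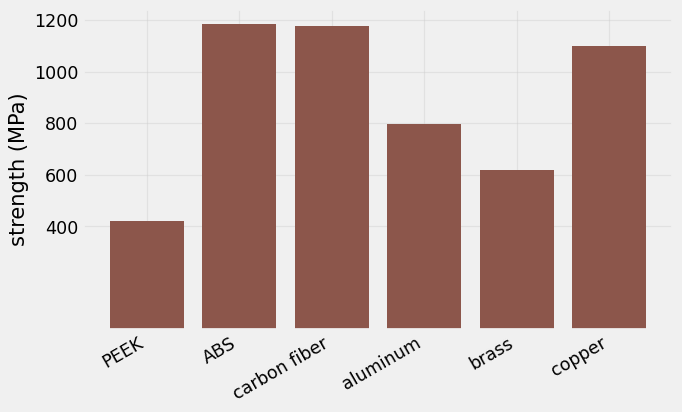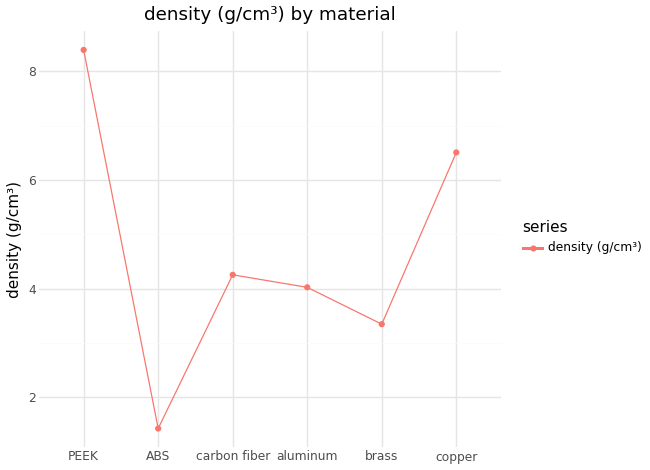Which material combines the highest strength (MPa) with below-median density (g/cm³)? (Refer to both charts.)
Chart 2 median density (g/cm³) ≈ 4; below-median materials: ABS, aluminum, brass. Among those, ABS has the highest strength (MPa) (≈ 1200).

ABS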